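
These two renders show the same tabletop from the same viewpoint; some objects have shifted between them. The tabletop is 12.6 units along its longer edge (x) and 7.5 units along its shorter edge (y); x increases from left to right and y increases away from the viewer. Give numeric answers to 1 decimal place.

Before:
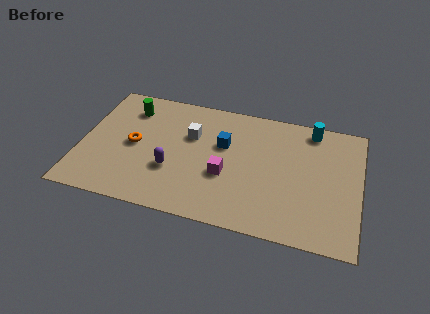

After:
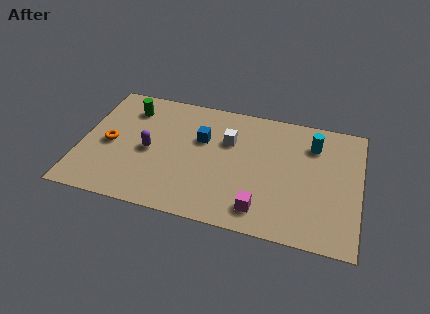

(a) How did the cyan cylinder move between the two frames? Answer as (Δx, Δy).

(0.1, -0.9)

From the two frames, the cyan cylinder sits at roughly (10.3, 6.6) before and (10.4, 5.7) after.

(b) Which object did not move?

the green cylinder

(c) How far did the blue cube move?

1.0

The blue cube was near (6.4, 4.7) before and (5.4, 4.8) after, so it travelled √(1.0² + 0.1²) ≈ 1.0 units.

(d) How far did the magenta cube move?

2.3

The magenta cube moved from about (6.6, 2.9) to (8.3, 1.3), a distance of √(1.7² + 1.6²) ≈ 2.3.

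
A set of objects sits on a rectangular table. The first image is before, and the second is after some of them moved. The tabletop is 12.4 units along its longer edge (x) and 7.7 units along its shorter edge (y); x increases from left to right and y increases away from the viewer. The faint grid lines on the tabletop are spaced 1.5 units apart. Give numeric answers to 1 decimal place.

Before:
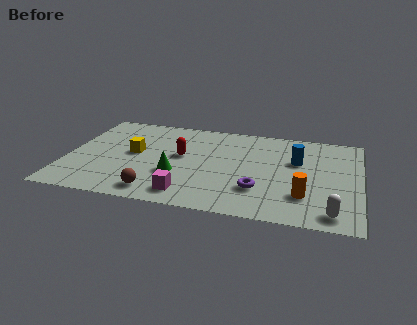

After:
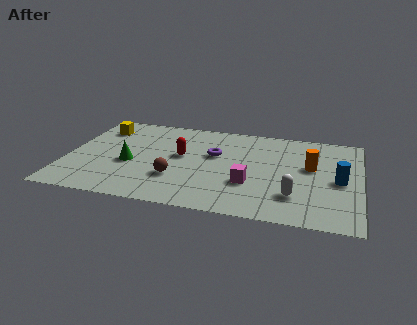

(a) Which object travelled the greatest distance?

the purple torus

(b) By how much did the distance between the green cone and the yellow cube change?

+0.8

Before: roughly 2.4 units apart; after: 3.2. That's 0.8 units further apart.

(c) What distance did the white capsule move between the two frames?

1.9

From (11.3, 1.0) to (9.7, 2.0), the white capsule covered √(1.6² + 1.0²) ≈ 1.9 units.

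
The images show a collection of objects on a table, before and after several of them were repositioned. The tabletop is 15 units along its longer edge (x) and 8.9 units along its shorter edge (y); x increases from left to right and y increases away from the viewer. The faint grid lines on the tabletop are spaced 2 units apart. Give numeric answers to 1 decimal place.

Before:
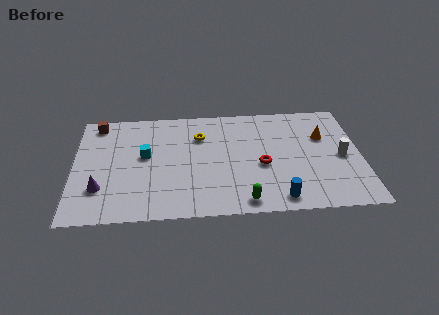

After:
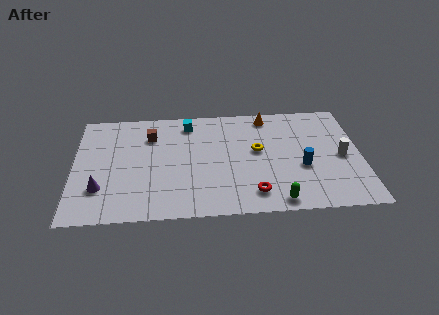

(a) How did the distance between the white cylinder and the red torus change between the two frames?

+1.2

Before: roughly 4.2 units apart; after: 5.4. That's 1.2 units further apart.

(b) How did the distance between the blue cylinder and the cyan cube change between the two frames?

-0.8

The distance was about 7.9 in the first image and 7.1 in the second, so they moved 0.8 units closer together.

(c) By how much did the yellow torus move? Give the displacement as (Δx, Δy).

(3.0, -1.4)

The yellow torus started near (6.6, 6.4) and ended near (9.6, 5.0).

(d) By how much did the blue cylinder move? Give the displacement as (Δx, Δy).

(1.3, 2.4)

From the two frames, the blue cylinder sits at roughly (10.6, 1.1) before and (11.9, 3.5) after.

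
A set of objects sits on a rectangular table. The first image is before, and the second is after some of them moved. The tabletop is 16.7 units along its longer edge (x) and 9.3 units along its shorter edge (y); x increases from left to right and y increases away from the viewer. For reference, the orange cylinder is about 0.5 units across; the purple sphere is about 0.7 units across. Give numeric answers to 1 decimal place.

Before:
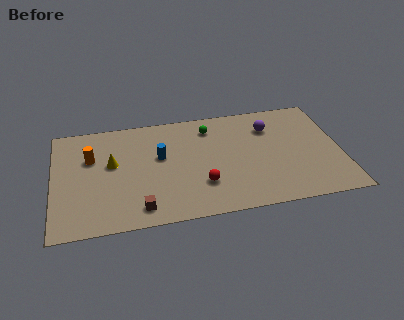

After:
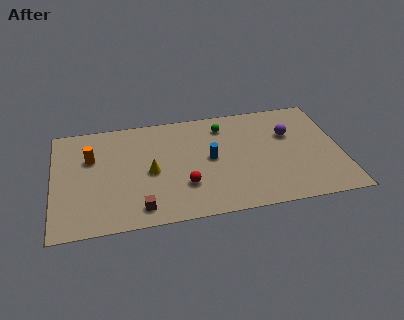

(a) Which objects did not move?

the orange cylinder and the brown cube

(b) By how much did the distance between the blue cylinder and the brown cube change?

+1.1

Before: roughly 4.3 units apart; after: 5.4. That's 1.1 units further apart.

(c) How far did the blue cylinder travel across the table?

3.0

From (6.2, 5.5) to (9.1, 4.8), the blue cylinder covered √(2.9² + 0.7²) ≈ 3.0 units.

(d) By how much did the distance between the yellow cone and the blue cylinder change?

+0.7

The distance was about 2.8 in the first image and 3.5 in the second, so they moved 0.7 units further apart.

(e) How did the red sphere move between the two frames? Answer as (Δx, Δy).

(-1.0, 0.1)

The red sphere started near (8.5, 2.7) and ended near (7.5, 2.8).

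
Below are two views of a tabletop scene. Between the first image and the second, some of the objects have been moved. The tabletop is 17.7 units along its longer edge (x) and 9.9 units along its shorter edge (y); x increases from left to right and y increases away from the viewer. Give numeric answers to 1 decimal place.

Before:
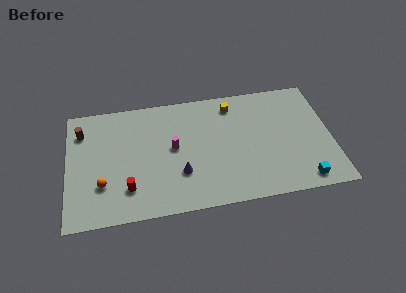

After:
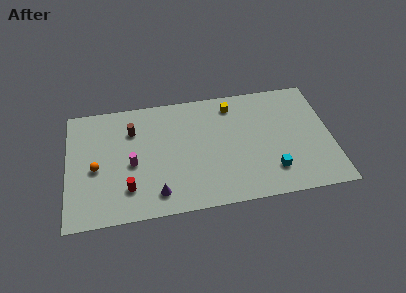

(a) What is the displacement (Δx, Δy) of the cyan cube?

(-2.0, 1.1)

From the two frames, the cyan cube sits at roughly (15.6, 1.2) before and (13.6, 2.3) after.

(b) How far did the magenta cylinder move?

2.9

The magenta cylinder was near (7.1, 5.3) before and (4.3, 4.4) after, so it travelled √(2.8² + 0.9²) ≈ 2.9 units.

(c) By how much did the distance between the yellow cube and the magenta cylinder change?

+2.8

Before: roughly 5.1 units apart; after: 7.9. That's 2.8 units further apart.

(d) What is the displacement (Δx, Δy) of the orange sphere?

(-0.4, 1.4)

The orange sphere was at about (2.3, 3.0) and moved to about (1.9, 4.4).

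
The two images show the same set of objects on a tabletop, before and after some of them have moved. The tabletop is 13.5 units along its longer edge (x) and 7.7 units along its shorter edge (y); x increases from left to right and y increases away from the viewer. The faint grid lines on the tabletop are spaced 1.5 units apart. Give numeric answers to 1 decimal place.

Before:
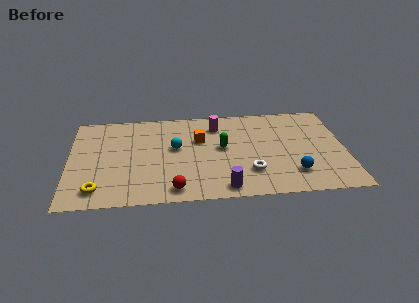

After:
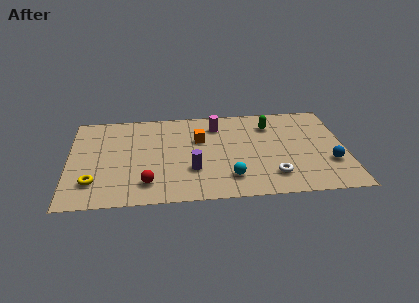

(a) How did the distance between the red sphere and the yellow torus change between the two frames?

-1.1

Before: roughly 3.7 units apart; after: 2.6. That's 1.1 units closer together.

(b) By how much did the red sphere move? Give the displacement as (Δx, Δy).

(-1.3, 0.6)

The red sphere started near (5.1, 1.0) and ended near (3.8, 1.6).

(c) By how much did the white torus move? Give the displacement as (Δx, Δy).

(1.1, -0.4)

The white torus started near (8.8, 2.1) and ended near (9.9, 1.7).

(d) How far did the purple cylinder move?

2.2

The purple cylinder was near (7.5, 0.9) before and (6.0, 2.5) after, so it travelled √(1.5² + 1.6²) ≈ 2.2 units.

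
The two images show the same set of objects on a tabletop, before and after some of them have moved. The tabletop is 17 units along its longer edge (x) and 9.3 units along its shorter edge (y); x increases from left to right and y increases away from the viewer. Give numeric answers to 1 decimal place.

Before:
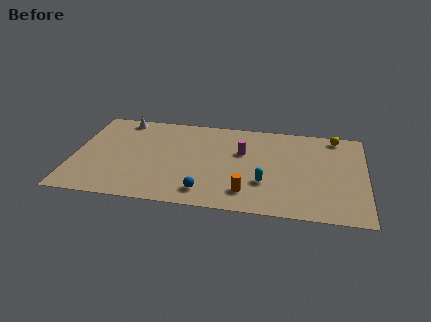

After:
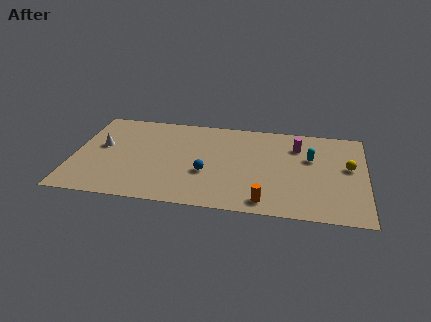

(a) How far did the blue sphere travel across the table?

1.9

From (7.8, 1.6) to (7.8, 3.5), the blue sphere covered √(0.0² + 1.9²) ≈ 1.9 units.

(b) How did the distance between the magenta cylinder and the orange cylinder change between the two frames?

+2.0

Before: roughly 4.0 units apart; after: 6.0. That's 2.0 units further apart.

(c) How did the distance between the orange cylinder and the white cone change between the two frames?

+0.6

The distance was about 9.9 in the first image and 10.5 in the second, so they moved 0.6 units further apart.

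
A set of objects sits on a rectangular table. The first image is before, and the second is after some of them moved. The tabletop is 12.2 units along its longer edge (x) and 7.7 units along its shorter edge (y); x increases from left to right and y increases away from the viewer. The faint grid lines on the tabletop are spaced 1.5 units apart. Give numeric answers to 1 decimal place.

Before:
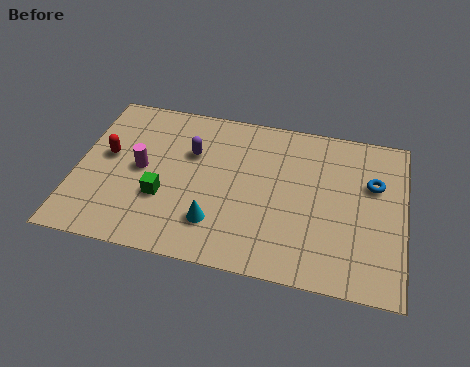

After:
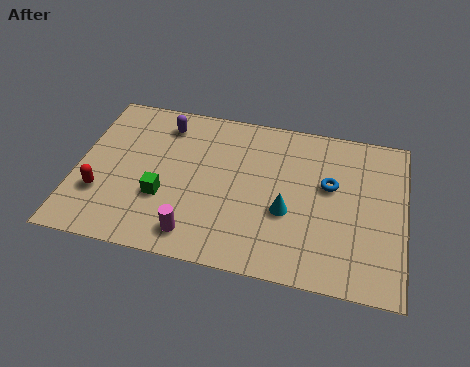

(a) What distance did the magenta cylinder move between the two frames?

3.5

The magenta cylinder was near (2.4, 3.9) before and (4.6, 1.2) after, so it travelled √(2.2² + 2.7²) ≈ 3.5 units.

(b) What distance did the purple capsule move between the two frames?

1.6

The purple capsule was near (4.2, 5.1) before and (3.1, 6.3) after, so it travelled √(1.1² + 1.2²) ≈ 1.6 units.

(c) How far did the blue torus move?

1.6

The blue torus was near (11.0, 5.0) before and (9.4, 4.6) after, so it travelled √(1.6² + 0.4²) ≈ 1.6 units.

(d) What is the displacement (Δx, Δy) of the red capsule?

(-0.1, -1.9)

From the two frames, the red capsule sits at roughly (1.1, 4.3) before and (1.0, 2.4) after.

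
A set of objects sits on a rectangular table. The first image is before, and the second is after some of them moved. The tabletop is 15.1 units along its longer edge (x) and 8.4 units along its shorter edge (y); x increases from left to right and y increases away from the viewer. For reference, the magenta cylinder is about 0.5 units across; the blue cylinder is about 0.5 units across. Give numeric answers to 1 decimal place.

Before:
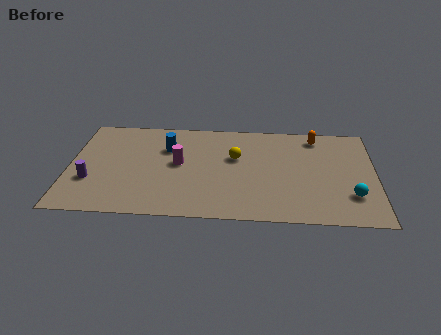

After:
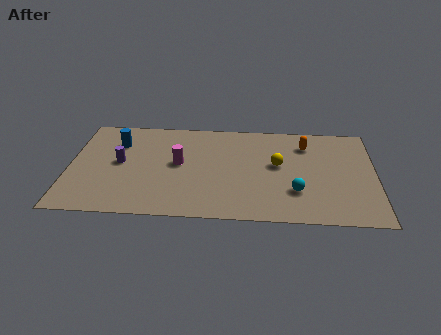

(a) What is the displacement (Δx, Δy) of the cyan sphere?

(-2.7, 0.2)

The cyan sphere was at about (13.9, 2.3) and moved to about (11.2, 2.5).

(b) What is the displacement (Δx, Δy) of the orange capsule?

(-0.5, -0.7)

From the two frames, the orange capsule sits at roughly (12.2, 7.2) before and (11.7, 6.5) after.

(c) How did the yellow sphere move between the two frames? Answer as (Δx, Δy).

(2.1, -0.5)

The yellow sphere started near (8.2, 5.2) and ended near (10.3, 4.7).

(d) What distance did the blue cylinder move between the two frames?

2.5

The blue cylinder moved from about (4.8, 5.8) to (2.3, 6.1), a distance of √(2.5² + 0.3²) ≈ 2.5.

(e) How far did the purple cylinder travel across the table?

2.1

The purple cylinder moved from about (1.1, 2.8) to (2.5, 4.4), a distance of √(1.4² + 1.6²) ≈ 2.1.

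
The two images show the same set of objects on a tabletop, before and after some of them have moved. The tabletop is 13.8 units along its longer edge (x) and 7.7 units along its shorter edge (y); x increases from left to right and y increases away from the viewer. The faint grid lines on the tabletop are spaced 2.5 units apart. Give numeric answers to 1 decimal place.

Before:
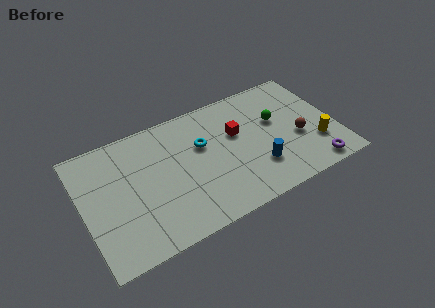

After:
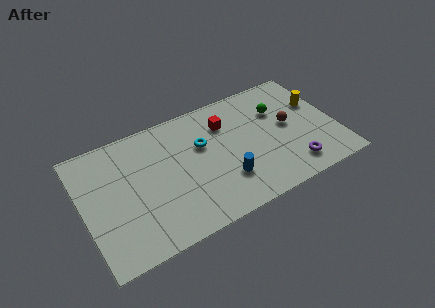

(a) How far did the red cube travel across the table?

1.0

The red cube was near (8.5, 4.8) before and (8.0, 5.7) after, so it travelled √(0.5² + 0.9²) ≈ 1.0 units.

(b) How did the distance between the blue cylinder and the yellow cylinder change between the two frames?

+2.8

The distance was about 3.3 in the first image and 6.1 in the second, so they moved 2.8 units further apart.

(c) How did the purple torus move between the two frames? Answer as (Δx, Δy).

(-1.1, 0.5)

The purple torus started near (12.2, 0.9) and ended near (11.1, 1.4).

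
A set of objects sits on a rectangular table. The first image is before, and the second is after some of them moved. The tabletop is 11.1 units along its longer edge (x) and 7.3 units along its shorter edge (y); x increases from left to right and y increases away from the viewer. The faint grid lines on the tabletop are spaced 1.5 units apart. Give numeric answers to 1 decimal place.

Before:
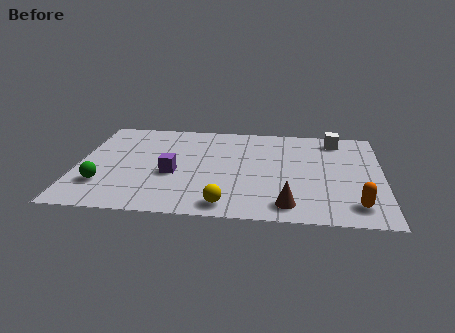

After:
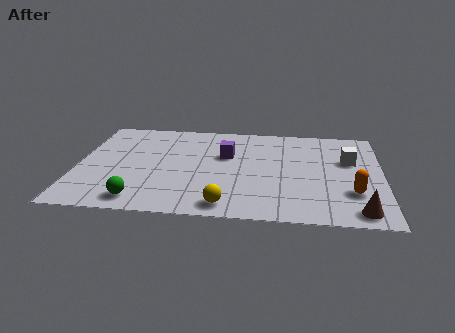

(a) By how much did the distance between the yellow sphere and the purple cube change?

+0.8

The distance was about 2.9 in the first image and 3.7 in the second, so they moved 0.8 units further apart.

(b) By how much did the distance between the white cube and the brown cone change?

-1.7

The distance was about 5.4 in the first image and 3.7 in the second, so they moved 1.7 units closer together.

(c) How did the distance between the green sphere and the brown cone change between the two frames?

+1.0

The distance was about 6.8 in the first image and 7.8 in the second, so they moved 1.0 units further apart.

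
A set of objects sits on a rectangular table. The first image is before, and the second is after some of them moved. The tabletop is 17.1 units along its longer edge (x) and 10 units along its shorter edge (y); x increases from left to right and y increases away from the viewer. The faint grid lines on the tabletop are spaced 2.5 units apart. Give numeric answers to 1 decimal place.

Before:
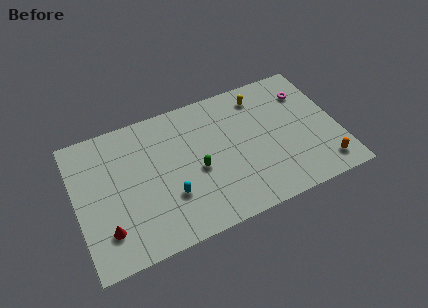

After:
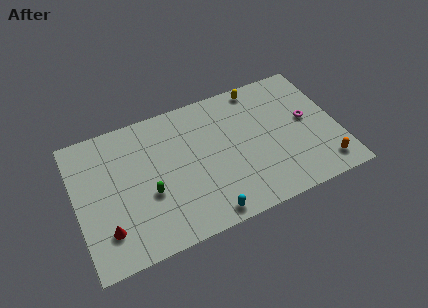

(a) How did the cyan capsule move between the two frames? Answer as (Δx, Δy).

(2.1, -2.2)

The cyan capsule started near (5.9, 3.2) and ended near (8.0, 1.0).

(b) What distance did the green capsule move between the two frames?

3.2

From (7.8, 4.4) to (4.6, 3.9), the green capsule covered √(3.2² + 0.5²) ≈ 3.2 units.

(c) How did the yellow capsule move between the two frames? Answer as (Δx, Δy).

(0.0, 0.7)

The yellow capsule started near (12.4, 8.3) and ended near (12.4, 9.0).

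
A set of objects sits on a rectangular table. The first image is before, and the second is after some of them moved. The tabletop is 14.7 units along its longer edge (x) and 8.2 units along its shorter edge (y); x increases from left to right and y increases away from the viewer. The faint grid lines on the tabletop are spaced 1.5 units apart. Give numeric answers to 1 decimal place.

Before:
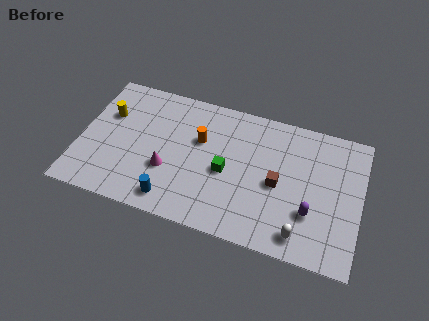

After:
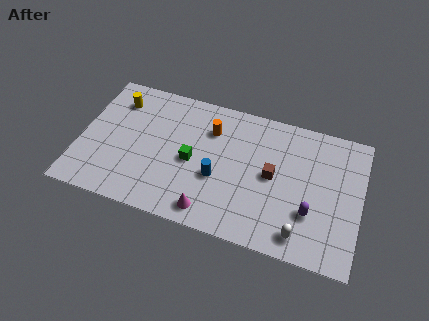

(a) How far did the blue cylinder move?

3.0

The blue cylinder moved from about (5.1, 1.2) to (7.3, 3.2), a distance of √(2.2² + 2.0²) ≈ 3.0.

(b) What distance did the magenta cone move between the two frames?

3.0

From (4.7, 2.9) to (7.1, 1.1), the magenta cone covered √(2.4² + 1.8²) ≈ 3.0 units.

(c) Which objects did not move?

the white capsule and the purple capsule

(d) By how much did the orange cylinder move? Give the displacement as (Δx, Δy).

(0.5, 0.8)

From the two frames, the orange cylinder sits at roughly (6.2, 5.2) before and (6.7, 6.0) after.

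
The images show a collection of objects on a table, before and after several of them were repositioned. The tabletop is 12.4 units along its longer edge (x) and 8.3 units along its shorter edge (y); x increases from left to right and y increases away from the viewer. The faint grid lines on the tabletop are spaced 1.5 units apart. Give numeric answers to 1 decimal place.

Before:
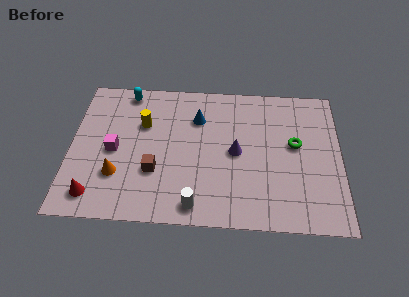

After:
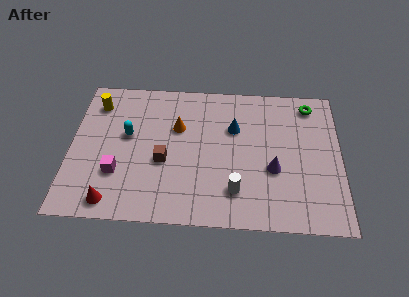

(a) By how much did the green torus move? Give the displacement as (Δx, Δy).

(0.7, 2.4)

The green torus was at about (10.3, 4.7) and moved to about (11.0, 7.1).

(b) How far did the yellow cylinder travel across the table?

2.5

From (3.3, 5.5) to (1.1, 6.6), the yellow cylinder covered √(2.2² + 1.1²) ≈ 2.5 units.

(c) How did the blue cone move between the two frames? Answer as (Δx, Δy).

(1.7, -0.5)

The blue cone was at about (5.8, 6.0) and moved to about (7.5, 5.5).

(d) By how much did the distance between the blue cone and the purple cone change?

+0.3

Before: roughly 2.6 units apart; after: 2.9. That's 0.3 units further apart.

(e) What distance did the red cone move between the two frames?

0.9

From (1.2, 1.3) to (2.0, 1.0), the red cone covered √(0.8² + 0.3²) ≈ 0.9 units.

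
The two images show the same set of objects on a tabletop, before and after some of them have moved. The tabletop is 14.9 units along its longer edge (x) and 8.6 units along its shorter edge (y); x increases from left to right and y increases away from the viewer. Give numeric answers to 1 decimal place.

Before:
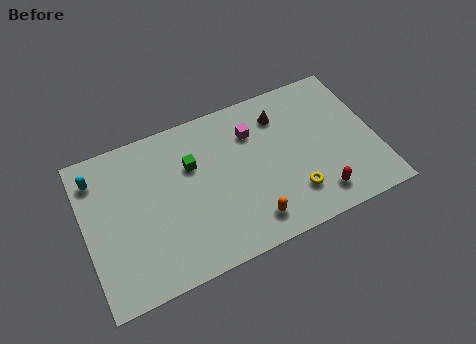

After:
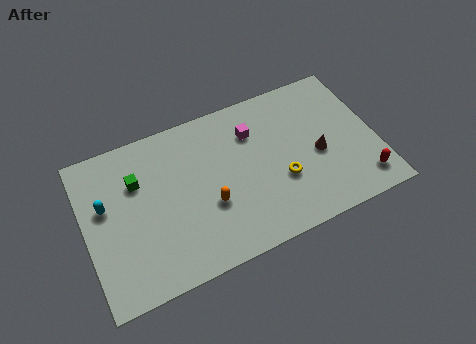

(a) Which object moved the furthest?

the brown cone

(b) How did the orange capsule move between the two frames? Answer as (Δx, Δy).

(-1.9, 1.7)

From the two frames, the orange capsule sits at roughly (8.1, 1.5) before and (6.2, 3.2) after.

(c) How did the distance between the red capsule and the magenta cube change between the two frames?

+1.4

They were about 5.6 units apart before and 7.0 after — 1.4 units further apart.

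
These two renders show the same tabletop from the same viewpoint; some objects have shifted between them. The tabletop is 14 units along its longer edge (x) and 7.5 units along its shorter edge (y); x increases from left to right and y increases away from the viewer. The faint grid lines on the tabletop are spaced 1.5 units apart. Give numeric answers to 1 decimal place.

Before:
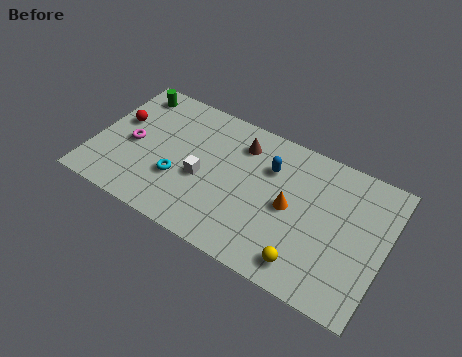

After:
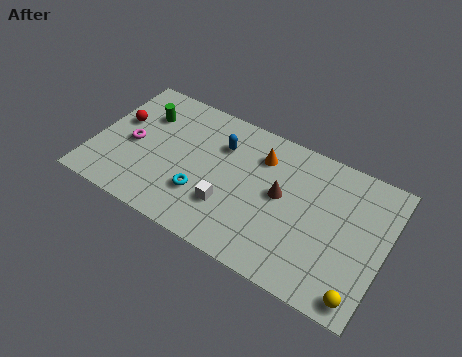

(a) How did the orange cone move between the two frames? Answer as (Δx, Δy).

(-1.7, 2.0)

The orange cone was at about (9.5, 3.7) and moved to about (7.8, 5.7).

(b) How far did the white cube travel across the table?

1.7

The white cube moved from about (5.3, 3.2) to (6.7, 2.3), a distance of √(1.4² + 0.9²) ≈ 1.7.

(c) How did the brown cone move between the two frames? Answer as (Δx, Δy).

(2.2, -1.8)

The brown cone was at about (6.8, 5.9) and moved to about (9.0, 4.1).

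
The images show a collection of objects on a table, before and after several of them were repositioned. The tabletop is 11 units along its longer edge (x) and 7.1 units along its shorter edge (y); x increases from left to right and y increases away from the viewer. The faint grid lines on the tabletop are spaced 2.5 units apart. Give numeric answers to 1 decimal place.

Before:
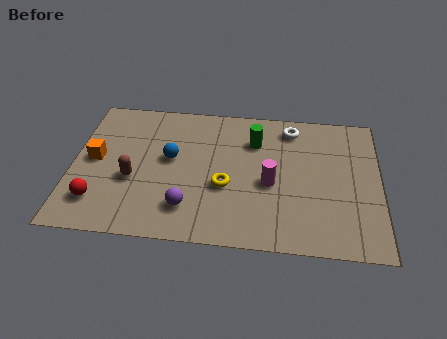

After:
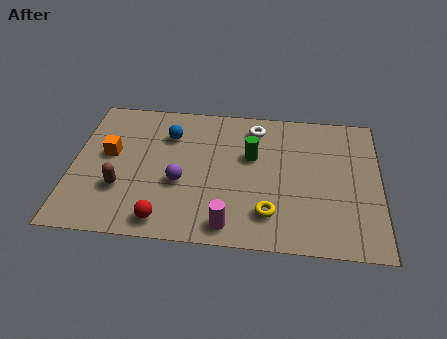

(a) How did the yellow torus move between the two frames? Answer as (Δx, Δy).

(1.6, -1.2)

The yellow torus was at about (5.5, 2.8) and moved to about (7.1, 1.6).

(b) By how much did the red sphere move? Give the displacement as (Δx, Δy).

(2.4, -0.7)

The red sphere started near (1.0, 1.6) and ended near (3.4, 0.9).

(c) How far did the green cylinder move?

0.8

The green cylinder moved from about (6.5, 5.2) to (6.4, 4.4), a distance of √(0.1² + 0.8²) ≈ 0.8.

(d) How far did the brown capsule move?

0.6

From (2.2, 2.8) to (1.8, 2.3), the brown capsule covered √(0.4² + 0.5²) ≈ 0.6 units.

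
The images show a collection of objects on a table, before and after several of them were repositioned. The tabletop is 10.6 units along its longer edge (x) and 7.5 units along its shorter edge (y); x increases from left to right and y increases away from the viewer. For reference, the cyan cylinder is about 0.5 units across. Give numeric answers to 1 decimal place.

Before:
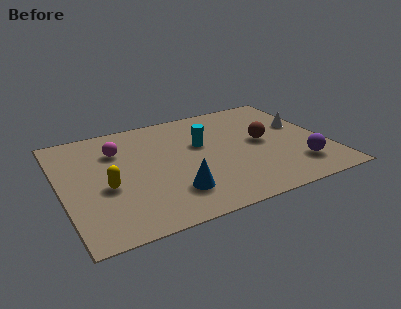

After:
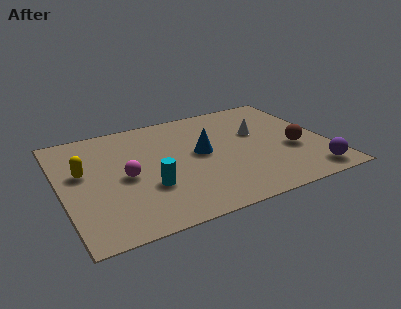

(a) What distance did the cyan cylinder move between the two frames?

3.2

The cyan cylinder moved from about (5.7, 4.6) to (3.3, 2.5), a distance of √(2.4² + 2.1²) ≈ 3.2.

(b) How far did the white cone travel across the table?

1.8

From (9.8, 4.5) to (8.0, 4.6), the white cone covered √(1.8² + 0.1²) ≈ 1.8 units.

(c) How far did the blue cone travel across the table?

2.6

The blue cone was near (4.2, 1.8) before and (5.6, 4.0) after, so it travelled √(1.4² + 2.2²) ≈ 2.6 units.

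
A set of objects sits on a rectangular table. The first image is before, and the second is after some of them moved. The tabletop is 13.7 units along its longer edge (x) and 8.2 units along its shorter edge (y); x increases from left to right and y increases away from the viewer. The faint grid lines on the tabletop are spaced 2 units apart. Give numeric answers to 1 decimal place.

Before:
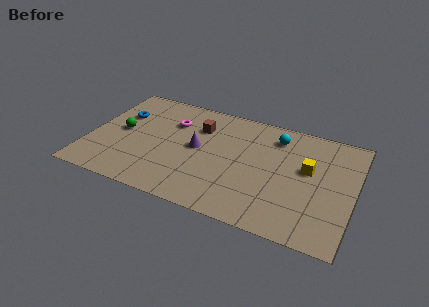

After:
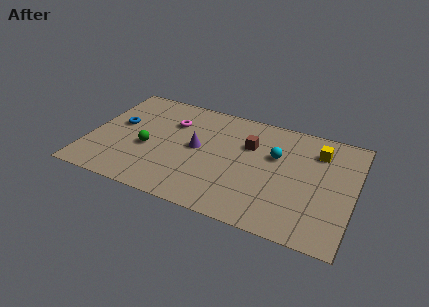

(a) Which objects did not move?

the purple cone and the magenta torus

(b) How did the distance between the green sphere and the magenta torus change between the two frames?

-0.4

The distance was about 3.0 in the first image and 2.6 in the second, so they moved 0.4 units closer together.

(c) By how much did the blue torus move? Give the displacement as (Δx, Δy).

(0.0, -0.8)

The blue torus was at about (1.4, 5.5) and moved to about (1.4, 4.7).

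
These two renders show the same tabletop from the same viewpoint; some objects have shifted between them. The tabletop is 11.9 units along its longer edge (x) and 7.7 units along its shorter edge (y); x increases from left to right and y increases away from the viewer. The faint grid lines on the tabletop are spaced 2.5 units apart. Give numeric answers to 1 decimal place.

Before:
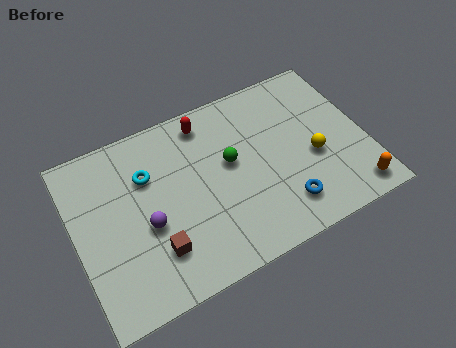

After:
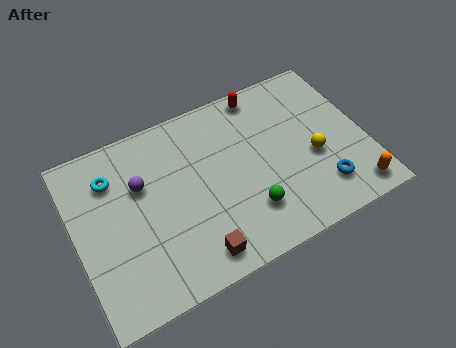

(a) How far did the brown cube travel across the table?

1.7

The brown cube was near (3.0, 2.0) before and (4.5, 1.1) after, so it travelled √(1.5² + 0.9²) ≈ 1.7 units.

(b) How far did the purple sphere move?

1.8

From (2.8, 3.2) to (2.8, 5.0), the purple sphere covered √(0.0² + 1.8²) ≈ 1.8 units.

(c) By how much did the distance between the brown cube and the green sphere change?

-1.7

Before: roughly 4.2 units apart; after: 2.5. That's 1.7 units closer together.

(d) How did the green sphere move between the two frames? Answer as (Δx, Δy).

(0.4, -2.4)

The green sphere was at about (6.4, 4.4) and moved to about (6.8, 2.0).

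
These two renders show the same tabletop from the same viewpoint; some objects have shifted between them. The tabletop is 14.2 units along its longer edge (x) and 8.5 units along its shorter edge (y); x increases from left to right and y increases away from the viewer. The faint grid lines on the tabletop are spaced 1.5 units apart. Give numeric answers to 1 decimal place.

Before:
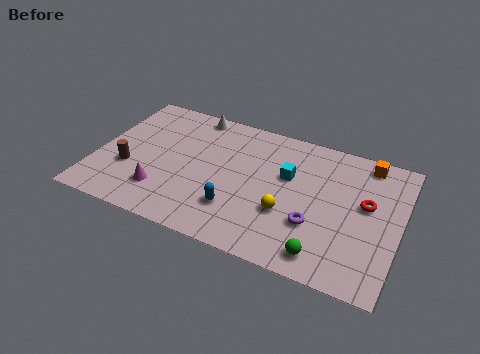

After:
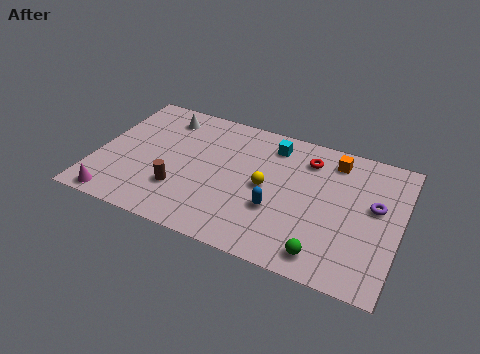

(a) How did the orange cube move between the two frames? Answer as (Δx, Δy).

(-1.5, -0.4)

From the two frames, the orange cube sits at roughly (12.4, 7.5) before and (10.9, 7.1) after.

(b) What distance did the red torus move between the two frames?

3.4

From (12.6, 4.9) to (9.7, 6.7), the red torus covered √(2.9² + 1.8²) ≈ 3.4 units.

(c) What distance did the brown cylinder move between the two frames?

2.5

The brown cylinder was near (1.6, 3.0) before and (4.1, 2.5) after, so it travelled √(2.5² + 0.5²) ≈ 2.5 units.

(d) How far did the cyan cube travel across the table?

1.9

From (8.9, 5.3) to (8.0, 7.0), the cyan cube covered √(0.9² + 1.7²) ≈ 1.9 units.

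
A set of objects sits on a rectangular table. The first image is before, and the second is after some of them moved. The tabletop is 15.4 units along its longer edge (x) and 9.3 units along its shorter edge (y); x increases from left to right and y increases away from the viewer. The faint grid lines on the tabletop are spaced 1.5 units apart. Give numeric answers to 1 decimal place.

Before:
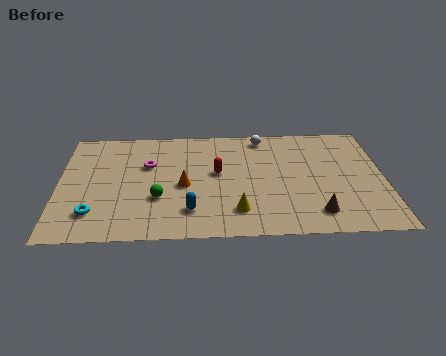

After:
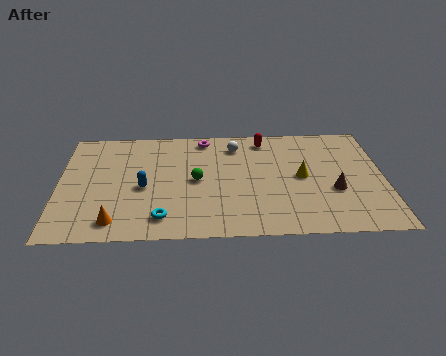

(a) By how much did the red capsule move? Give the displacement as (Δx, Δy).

(2.3, 2.8)

From the two frames, the red capsule sits at roughly (7.5, 5.2) before and (9.8, 8.0) after.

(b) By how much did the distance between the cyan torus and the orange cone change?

-2.5

The distance was about 4.7 in the first image and 2.2 in the second, so they moved 2.5 units closer together.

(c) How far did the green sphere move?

2.3

The green sphere was near (4.7, 3.2) before and (6.5, 4.6) after, so it travelled √(1.8² + 1.4²) ≈ 2.3 units.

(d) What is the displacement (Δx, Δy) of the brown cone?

(0.9, 1.8)

The brown cone was at about (12.1, 1.7) and moved to about (13.0, 3.5).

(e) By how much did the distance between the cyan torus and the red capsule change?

+1.5

The distance was about 6.6 in the first image and 8.1 in the second, so they moved 1.5 units further apart.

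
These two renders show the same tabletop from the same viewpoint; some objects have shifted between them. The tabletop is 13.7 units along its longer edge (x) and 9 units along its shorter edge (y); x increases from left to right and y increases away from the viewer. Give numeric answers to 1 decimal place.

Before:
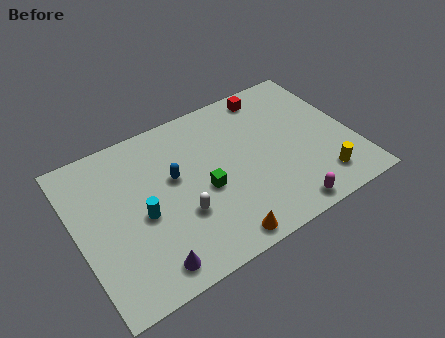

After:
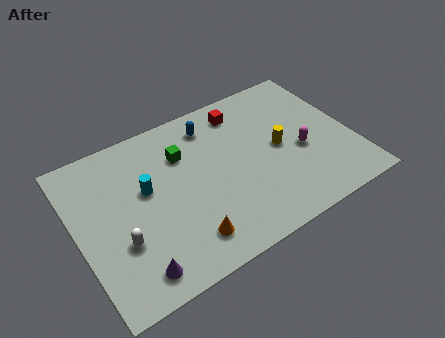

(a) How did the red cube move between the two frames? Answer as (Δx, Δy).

(-1.5, -0.4)

The red cube was at about (10.2, 7.9) and moved to about (8.7, 7.5).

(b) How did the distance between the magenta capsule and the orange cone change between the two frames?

+3.2

The distance was about 3.3 in the first image and 6.5 in the second, so they moved 3.2 units further apart.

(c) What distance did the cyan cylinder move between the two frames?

1.4

The cyan cylinder was near (3.1, 4.0) before and (3.5, 5.3) after, so it travelled √(0.4² + 1.3²) ≈ 1.4 units.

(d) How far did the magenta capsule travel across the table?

3.2

The magenta capsule was near (9.7, 0.9) before and (11.1, 3.8) after, so it travelled √(1.4² + 2.9²) ≈ 3.2 units.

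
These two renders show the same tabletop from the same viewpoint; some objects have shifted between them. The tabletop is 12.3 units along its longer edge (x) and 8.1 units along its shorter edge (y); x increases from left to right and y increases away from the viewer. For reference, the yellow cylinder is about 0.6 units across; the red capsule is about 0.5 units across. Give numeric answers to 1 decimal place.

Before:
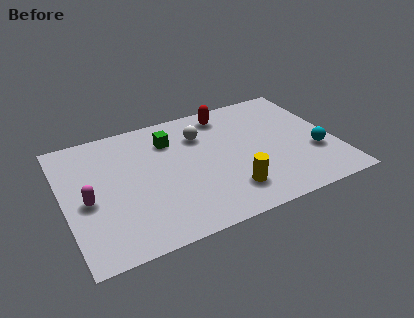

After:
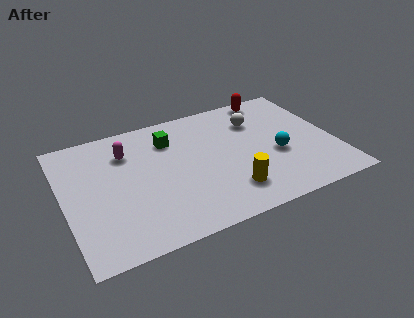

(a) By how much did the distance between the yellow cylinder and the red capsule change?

+1.0

They were about 5.1 units apart before and 6.1 after — 1.0 units further apart.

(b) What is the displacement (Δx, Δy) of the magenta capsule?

(2.0, 2.4)

The magenta capsule started near (1.0, 3.6) and ended near (3.0, 6.0).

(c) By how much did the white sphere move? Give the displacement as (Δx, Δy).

(2.6, 0.0)

From the two frames, the white sphere sits at roughly (6.4, 5.9) before and (9.0, 5.9) after.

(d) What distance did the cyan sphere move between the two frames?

1.8

The cyan sphere was near (11.3, 2.8) before and (9.6, 3.3) after, so it travelled √(1.7² + 0.5²) ≈ 1.8 units.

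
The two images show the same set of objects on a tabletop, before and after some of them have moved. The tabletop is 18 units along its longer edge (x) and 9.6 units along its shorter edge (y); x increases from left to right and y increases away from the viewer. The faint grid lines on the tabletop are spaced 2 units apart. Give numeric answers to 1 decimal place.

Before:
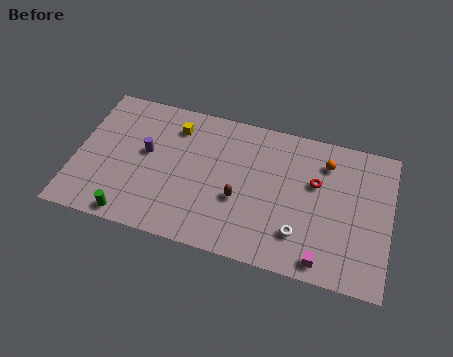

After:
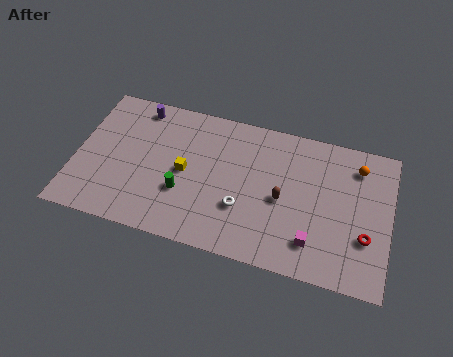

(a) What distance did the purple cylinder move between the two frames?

3.1

From (4.0, 5.4) to (3.3, 8.4), the purple cylinder covered √(0.7² + 3.0²) ≈ 3.1 units.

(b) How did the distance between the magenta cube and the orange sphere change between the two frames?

-0.4

They were about 6.4 units apart before and 6.0 after — 0.4 units closer together.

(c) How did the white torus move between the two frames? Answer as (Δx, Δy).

(-3.3, 0.8)

From the two frames, the white torus sits at roughly (13.0, 2.4) before and (9.7, 3.2) after.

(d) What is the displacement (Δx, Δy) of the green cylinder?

(2.8, 2.4)

The green cylinder started near (3.5, 0.9) and ended near (6.3, 3.3).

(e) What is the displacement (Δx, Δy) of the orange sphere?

(1.8, 0.2)

From the two frames, the orange sphere sits at roughly (14.2, 7.5) before and (16.0, 7.7) after.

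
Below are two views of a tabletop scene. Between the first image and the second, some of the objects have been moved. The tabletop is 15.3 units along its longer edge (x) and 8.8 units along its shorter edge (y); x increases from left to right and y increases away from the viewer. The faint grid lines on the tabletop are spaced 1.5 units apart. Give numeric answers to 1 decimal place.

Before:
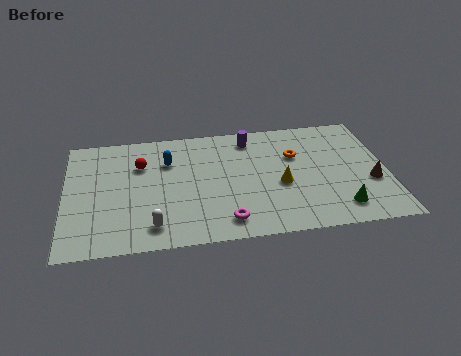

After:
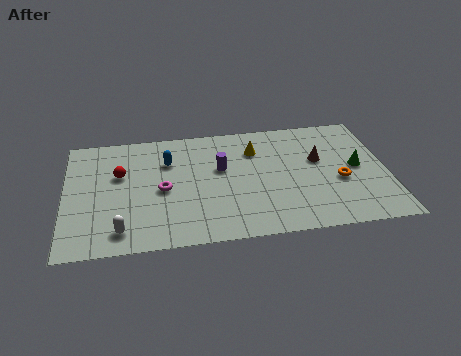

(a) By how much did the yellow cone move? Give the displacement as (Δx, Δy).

(-1.1, 2.8)

The yellow cone was at about (10.2, 3.7) and moved to about (9.1, 6.5).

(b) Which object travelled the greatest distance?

the magenta torus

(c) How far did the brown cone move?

3.1

From (14.5, 3.3) to (12.1, 5.3), the brown cone covered √(2.4² + 2.0²) ≈ 3.1 units.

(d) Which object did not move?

the blue capsule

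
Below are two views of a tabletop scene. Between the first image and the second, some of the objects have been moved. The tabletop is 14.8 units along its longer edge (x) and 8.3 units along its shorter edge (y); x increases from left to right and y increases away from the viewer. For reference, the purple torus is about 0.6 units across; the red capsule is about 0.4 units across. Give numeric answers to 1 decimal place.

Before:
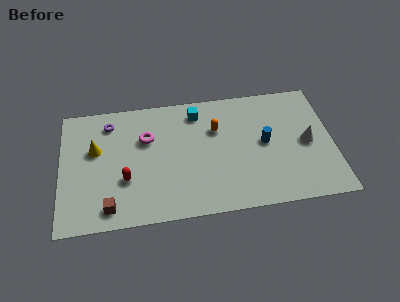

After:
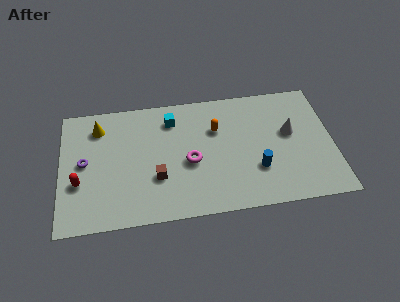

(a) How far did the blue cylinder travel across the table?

1.8

From (11.1, 4.3) to (10.6, 2.6), the blue cylinder covered √(0.5² + 1.7²) ≈ 1.8 units.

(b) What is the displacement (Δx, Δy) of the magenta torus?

(2.3, -1.9)

The magenta torus was at about (4.7, 5.5) and moved to about (7.0, 3.6).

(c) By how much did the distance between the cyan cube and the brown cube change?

-3.6

The distance was about 7.5 in the first image and 3.9 in the second, so they moved 3.6 units closer together.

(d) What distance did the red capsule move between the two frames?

2.5

The red capsule moved from about (3.5, 2.9) to (1.0, 3.0), a distance of √(2.5² + 0.1²) ≈ 2.5.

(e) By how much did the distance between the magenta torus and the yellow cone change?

+2.9

The distance was about 2.8 in the first image and 5.7 in the second, so they moved 2.9 units further apart.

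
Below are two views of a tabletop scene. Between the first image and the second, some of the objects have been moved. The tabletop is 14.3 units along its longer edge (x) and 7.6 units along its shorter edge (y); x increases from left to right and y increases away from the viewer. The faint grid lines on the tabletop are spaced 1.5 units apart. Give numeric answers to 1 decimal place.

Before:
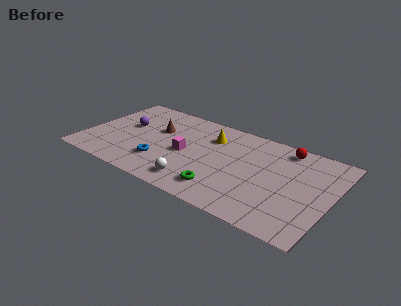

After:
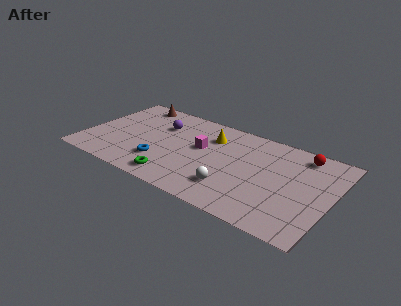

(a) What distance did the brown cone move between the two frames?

2.6

The brown cone was near (4.0, 4.8) before and (2.2, 6.7) after, so it travelled √(1.8² + 1.9²) ≈ 2.6 units.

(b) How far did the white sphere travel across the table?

2.1

The white sphere moved from about (6.9, 1.3) to (8.9, 1.9), a distance of √(2.0² + 0.6²) ≈ 2.1.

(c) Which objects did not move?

the blue torus and the yellow cone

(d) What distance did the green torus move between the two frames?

2.7

The green torus moved from about (8.4, 1.5) to (5.7, 1.1), a distance of √(2.7² + 0.4²) ≈ 2.7.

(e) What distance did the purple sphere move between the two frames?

2.1

The purple sphere was near (2.2, 4.4) before and (4.1, 5.3) after, so it travelled √(1.9² + 0.9²) ≈ 2.1 units.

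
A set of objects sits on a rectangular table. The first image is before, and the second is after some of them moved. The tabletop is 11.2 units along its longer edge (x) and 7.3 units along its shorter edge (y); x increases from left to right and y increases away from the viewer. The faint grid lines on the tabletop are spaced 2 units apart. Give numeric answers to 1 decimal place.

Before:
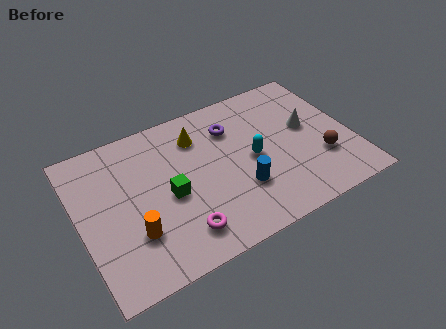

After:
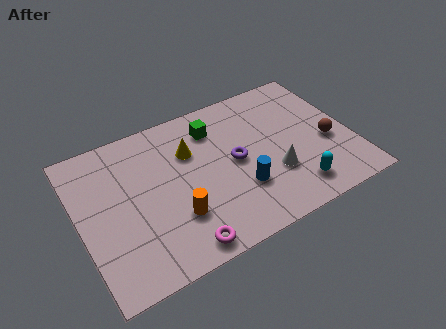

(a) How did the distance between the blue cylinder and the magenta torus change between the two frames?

+0.3

Before: roughly 2.8 units apart; after: 3.1. That's 0.3 units further apart.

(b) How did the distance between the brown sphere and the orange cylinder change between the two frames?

-1.3

They were about 7.8 units apart before and 6.5 after — 1.3 units closer together.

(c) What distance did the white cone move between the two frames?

2.4

The white cone moved from about (9.5, 4.1) to (7.8, 2.4), a distance of √(1.7² + 1.7²) ≈ 2.4.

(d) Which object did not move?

the blue cylinder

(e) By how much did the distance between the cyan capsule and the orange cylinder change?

-0.4

The distance was about 5.3 in the first image and 4.9 in the second, so they moved 0.4 units closer together.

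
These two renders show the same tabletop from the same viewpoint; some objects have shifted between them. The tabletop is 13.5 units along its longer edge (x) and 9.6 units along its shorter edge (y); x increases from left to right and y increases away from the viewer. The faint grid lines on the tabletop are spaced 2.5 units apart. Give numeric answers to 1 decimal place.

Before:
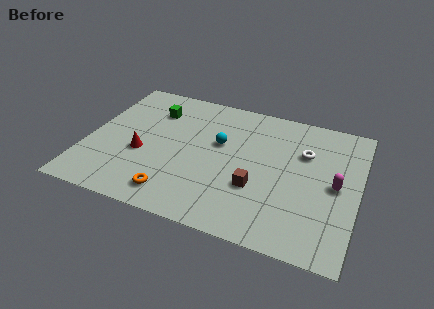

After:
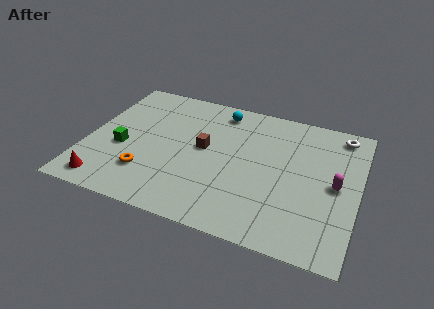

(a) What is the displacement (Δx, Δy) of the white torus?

(1.7, 1.9)

The white torus started near (10.7, 6.5) and ended near (12.4, 8.4).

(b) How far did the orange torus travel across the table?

1.8

The orange torus was near (4.7, 1.5) before and (3.2, 2.5) after, so it travelled √(1.5² + 1.0²) ≈ 1.8 units.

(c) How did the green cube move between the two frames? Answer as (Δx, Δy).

(-1.2, -3.3)

From the two frames, the green cube sits at roughly (3.0, 7.2) before and (1.8, 3.9) after.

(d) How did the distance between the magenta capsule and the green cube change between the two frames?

+0.9

Before: roughly 9.7 units apart; after: 10.6. That's 0.9 units further apart.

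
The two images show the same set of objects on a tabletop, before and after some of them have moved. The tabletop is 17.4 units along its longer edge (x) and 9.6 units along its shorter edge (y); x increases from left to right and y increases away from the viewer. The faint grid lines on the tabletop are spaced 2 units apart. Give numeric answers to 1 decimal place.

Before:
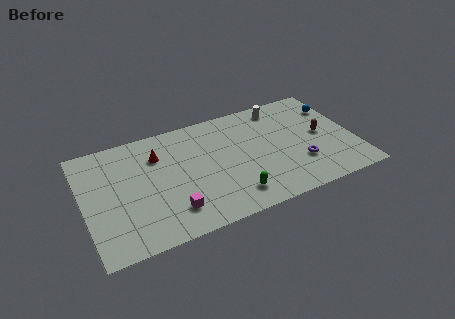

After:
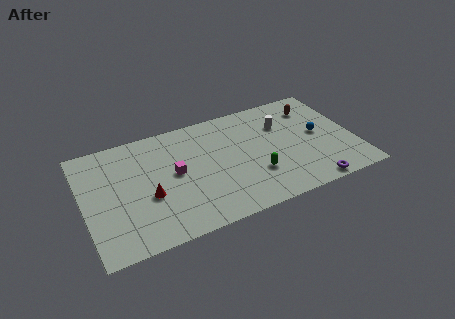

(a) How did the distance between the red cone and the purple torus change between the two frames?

+0.8

They were about 9.7 units apart before and 10.5 after — 0.8 units further apart.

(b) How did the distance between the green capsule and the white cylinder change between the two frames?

-3.3

They were about 7.6 units apart before and 4.3 after — 3.3 units closer together.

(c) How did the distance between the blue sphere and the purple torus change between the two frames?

-0.8

The distance was about 5.1 in the first image and 4.3 in the second, so they moved 0.8 units closer together.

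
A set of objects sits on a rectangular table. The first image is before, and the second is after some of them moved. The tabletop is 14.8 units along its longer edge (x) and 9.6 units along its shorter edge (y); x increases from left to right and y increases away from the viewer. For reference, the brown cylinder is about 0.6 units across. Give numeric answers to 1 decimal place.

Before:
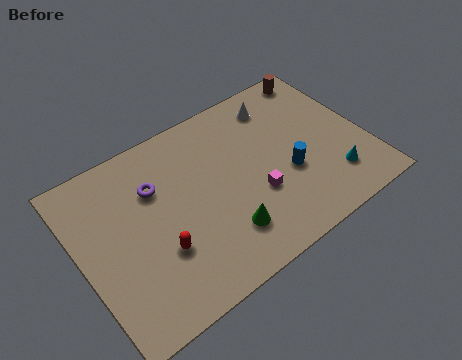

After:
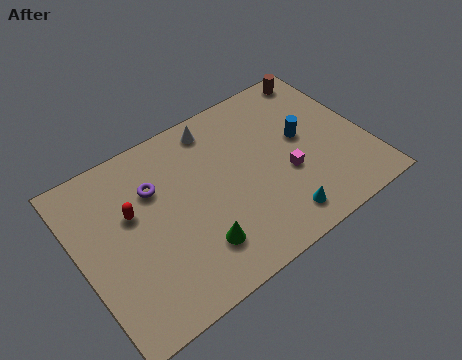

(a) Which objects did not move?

the brown cylinder and the purple torus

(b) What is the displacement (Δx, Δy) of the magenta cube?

(1.7, 0.3)

The magenta cube was at about (8.8, 3.4) and moved to about (10.5, 3.7).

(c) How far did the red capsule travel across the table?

2.8

The red capsule was near (3.7, 3.2) before and (2.8, 5.9) after, so it travelled √(0.9² + 2.7²) ≈ 2.8 units.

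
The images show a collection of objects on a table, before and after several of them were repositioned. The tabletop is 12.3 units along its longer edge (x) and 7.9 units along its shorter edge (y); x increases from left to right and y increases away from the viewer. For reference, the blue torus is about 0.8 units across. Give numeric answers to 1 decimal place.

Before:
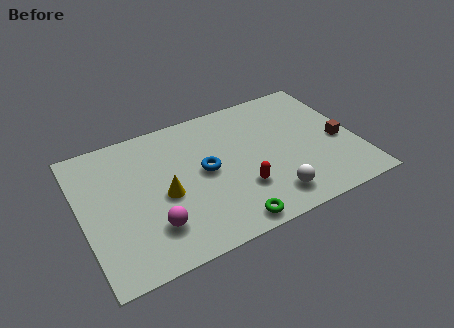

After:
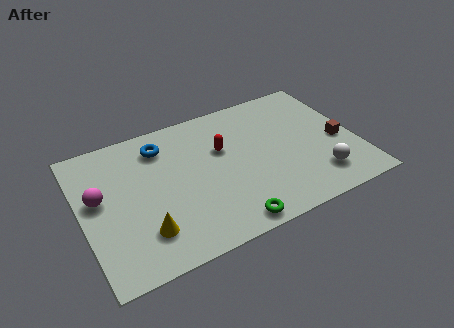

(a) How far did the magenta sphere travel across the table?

3.3

The magenta sphere moved from about (2.9, 2.0) to (0.8, 4.5), a distance of √(2.1² + 2.5²) ≈ 3.3.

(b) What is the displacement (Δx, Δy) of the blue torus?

(-1.7, 2.2)

From the two frames, the blue torus sits at roughly (5.5, 4.1) before and (3.8, 6.3) after.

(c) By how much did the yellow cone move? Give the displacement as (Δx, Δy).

(-1.1, -1.6)

The yellow cone started near (3.6, 3.5) and ended near (2.5, 1.9).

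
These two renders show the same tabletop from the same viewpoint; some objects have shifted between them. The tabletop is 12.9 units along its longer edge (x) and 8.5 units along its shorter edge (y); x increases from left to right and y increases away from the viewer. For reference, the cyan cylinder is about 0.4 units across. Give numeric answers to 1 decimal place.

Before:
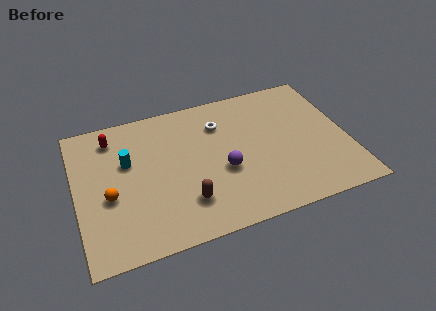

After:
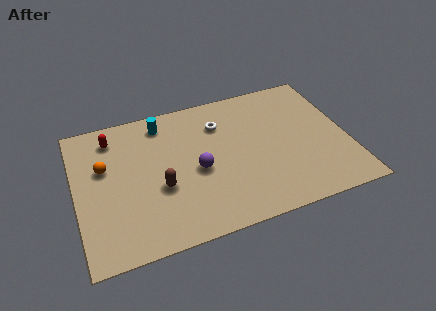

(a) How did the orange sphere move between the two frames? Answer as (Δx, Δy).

(-0.1, 1.8)

The orange sphere was at about (1.5, 3.5) and moved to about (1.4, 5.3).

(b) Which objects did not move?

the red capsule and the white torus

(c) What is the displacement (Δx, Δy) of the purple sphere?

(-1.2, 0.4)

The purple sphere started near (6.9, 3.4) and ended near (5.7, 3.8).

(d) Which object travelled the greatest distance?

the cyan cylinder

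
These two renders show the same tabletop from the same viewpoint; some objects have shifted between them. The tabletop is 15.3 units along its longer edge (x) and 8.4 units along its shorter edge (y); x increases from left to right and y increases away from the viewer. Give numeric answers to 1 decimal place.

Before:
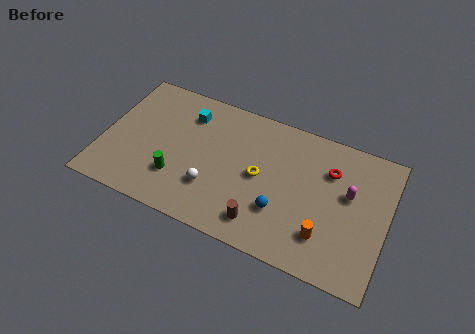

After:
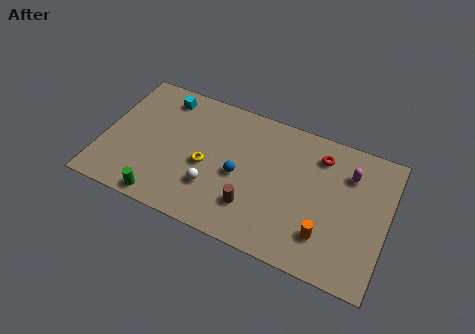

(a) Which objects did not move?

the white sphere and the orange cylinder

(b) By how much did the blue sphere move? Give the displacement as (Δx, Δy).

(-2.4, 1.2)

The blue sphere started near (9.8, 2.6) and ended near (7.4, 3.8).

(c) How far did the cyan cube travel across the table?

1.5

From (4.3, 6.5) to (2.9, 7.1), the cyan cube covered √(1.4² + 0.6²) ≈ 1.5 units.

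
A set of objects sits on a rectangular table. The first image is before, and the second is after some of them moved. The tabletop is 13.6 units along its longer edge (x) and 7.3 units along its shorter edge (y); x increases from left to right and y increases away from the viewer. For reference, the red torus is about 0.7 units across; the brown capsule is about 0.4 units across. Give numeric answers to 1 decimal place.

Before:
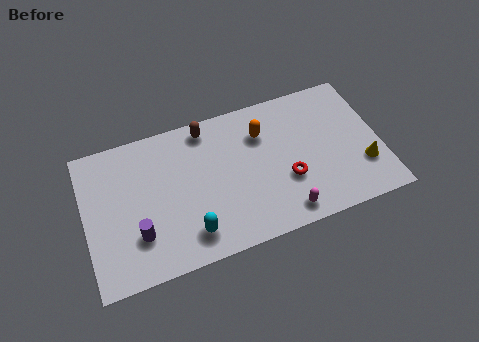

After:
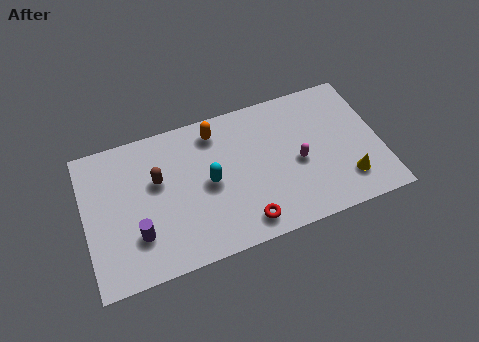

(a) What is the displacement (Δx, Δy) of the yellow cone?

(-0.8, -0.5)

From the two frames, the yellow cone sits at roughly (12.7, 2.2) before and (11.9, 1.7) after.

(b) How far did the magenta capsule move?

2.5

From (8.9, 1.0) to (9.8, 3.3), the magenta capsule covered √(0.9² + 2.3²) ≈ 2.5 units.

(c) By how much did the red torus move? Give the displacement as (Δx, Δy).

(-2.1, -1.5)

The red torus started near (9.2, 2.6) and ended near (7.1, 1.1).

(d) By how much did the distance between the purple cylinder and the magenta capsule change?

+0.9

They were about 6.7 units apart before and 7.6 after — 0.9 units further apart.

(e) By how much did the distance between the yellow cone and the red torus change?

+1.3

They were about 3.5 units apart before and 4.8 after — 1.3 units further apart.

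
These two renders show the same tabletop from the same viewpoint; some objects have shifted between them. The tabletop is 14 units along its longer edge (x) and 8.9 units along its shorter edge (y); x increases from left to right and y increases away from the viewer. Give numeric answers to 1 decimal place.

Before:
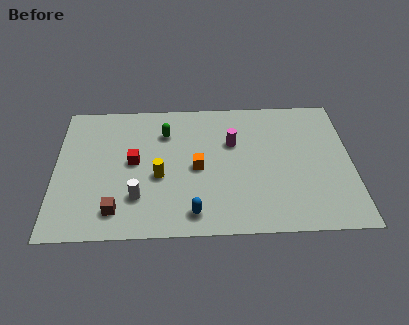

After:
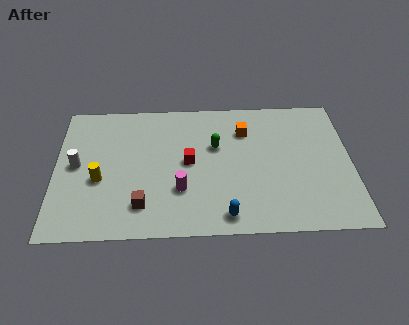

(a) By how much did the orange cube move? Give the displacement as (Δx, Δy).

(2.3, 2.4)

From the two frames, the orange cube sits at roughly (6.7, 4.2) before and (9.0, 6.6) after.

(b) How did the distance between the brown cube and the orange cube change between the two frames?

+2.2

Before: roughly 4.6 units apart; after: 6.8. That's 2.2 units further apart.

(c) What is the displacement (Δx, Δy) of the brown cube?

(1.2, 0.3)

The brown cube started near (2.9, 1.6) and ended near (4.1, 1.9).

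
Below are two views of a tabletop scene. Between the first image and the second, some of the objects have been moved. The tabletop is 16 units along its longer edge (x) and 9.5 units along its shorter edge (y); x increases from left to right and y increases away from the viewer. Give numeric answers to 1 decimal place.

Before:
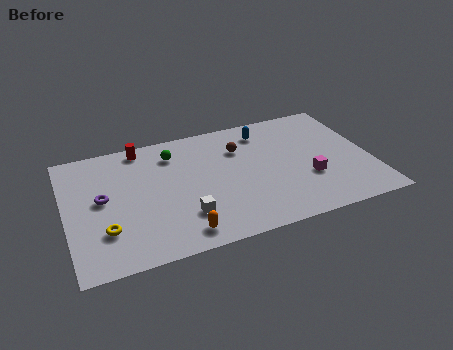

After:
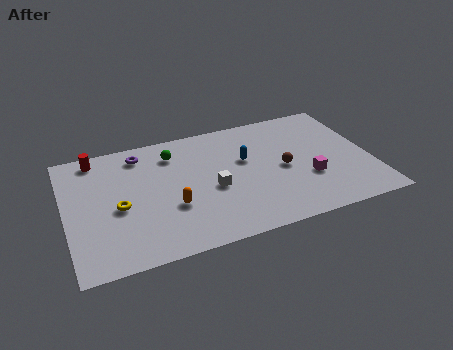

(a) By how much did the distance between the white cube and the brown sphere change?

-1.6

The distance was about 5.4 in the first image and 3.8 in the second, so they moved 1.6 units closer together.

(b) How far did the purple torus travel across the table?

3.6

From (1.9, 5.1) to (4.1, 8.0), the purple torus covered √(2.2² + 2.9²) ≈ 3.6 units.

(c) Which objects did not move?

the magenta cube and the green sphere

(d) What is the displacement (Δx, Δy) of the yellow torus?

(0.8, 1.5)

From the two frames, the yellow torus sits at roughly (1.9, 2.7) before and (2.7, 4.2) after.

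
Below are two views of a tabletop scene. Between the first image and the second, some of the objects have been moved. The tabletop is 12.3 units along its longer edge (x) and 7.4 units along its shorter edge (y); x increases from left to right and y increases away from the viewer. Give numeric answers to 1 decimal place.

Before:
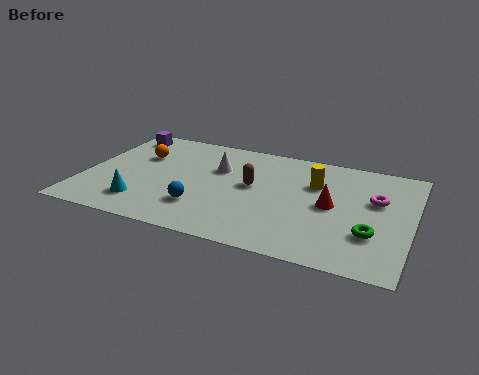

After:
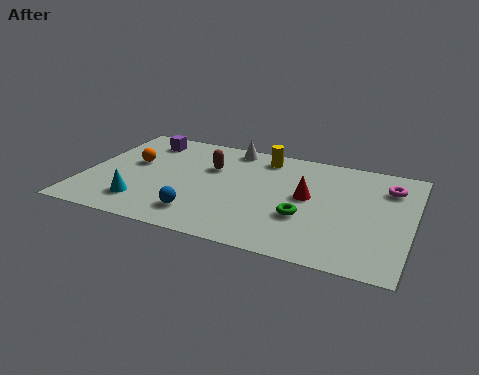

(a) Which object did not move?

the cyan cone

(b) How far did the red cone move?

0.9

From (9.3, 3.7) to (8.4, 4.0), the red cone covered √(0.9² + 0.3²) ≈ 0.9 units.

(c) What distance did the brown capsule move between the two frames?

1.9

The brown capsule was near (6.3, 4.1) before and (4.6, 4.9) after, so it travelled √(1.7² + 0.8²) ≈ 1.9 units.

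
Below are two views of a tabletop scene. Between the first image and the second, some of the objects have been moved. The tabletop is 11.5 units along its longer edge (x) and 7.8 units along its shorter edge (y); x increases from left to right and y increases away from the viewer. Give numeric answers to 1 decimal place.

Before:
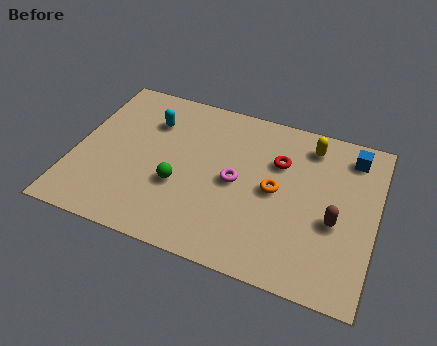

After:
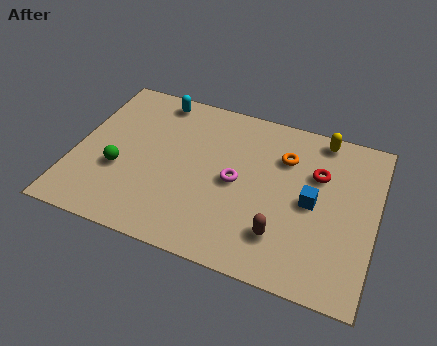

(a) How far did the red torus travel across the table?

1.5

The red torus moved from about (7.7, 5.3) to (9.2, 5.2), a distance of √(1.5² + 0.1²) ≈ 1.5.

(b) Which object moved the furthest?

the blue cube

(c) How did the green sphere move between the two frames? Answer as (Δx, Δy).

(-2.3, 0.0)

The green sphere started near (4.1, 2.9) and ended near (1.8, 2.9).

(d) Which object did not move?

the magenta torus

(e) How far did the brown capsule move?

2.3

The brown capsule moved from about (10.0, 3.2) to (8.1, 1.9), a distance of √(1.9² + 1.3²) ≈ 2.3.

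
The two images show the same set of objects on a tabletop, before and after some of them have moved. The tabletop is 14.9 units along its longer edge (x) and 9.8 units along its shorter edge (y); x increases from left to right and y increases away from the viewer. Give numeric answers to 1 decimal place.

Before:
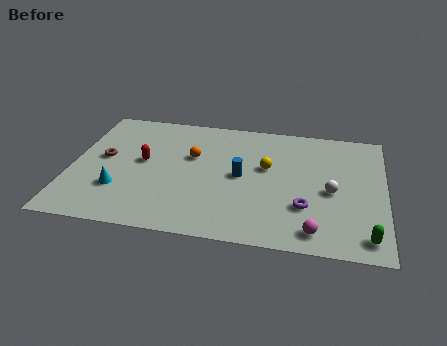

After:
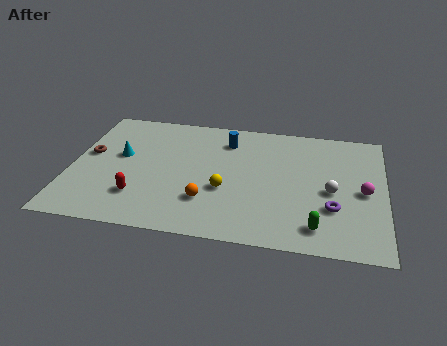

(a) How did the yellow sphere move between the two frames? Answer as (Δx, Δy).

(-1.9, -2.1)

From the two frames, the yellow sphere sits at roughly (9.3, 5.8) before and (7.4, 3.7) after.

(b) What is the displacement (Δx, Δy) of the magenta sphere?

(2.2, 3.3)

The magenta sphere was at about (11.7, 1.3) and moved to about (13.9, 4.6).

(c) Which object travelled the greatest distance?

the magenta sphere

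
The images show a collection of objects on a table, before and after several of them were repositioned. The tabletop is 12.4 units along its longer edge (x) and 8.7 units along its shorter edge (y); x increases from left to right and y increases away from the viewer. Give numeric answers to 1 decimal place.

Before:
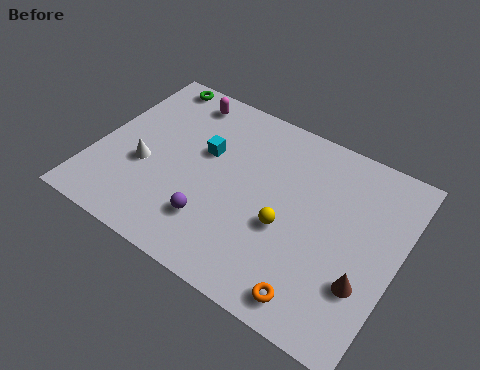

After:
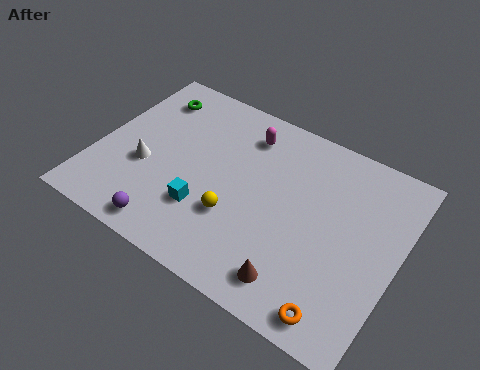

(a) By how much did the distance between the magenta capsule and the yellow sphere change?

-2.4

The distance was about 6.5 in the first image and 4.1 in the second, so they moved 2.4 units closer together.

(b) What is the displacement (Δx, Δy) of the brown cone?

(-2.5, -1.3)

The brown cone was at about (11.3, 2.7) and moved to about (8.8, 1.4).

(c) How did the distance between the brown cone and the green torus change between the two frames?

-2.0

Before: roughly 11.1 units apart; after: 9.1. That's 2.0 units closer together.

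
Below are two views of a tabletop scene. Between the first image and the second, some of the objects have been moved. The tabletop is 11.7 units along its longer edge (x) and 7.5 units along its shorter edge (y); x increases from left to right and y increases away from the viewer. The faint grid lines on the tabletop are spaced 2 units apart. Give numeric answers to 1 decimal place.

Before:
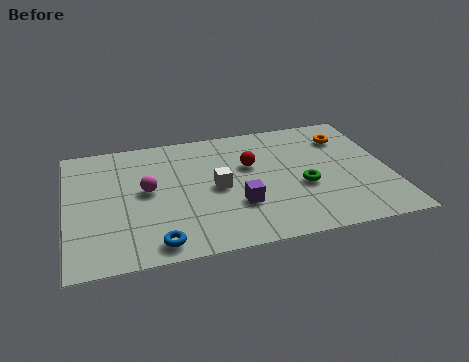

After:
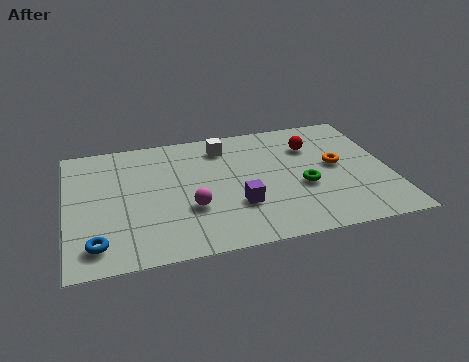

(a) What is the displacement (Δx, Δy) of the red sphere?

(2.3, 0.7)

The red sphere started near (6.7, 4.7) and ended near (9.0, 5.4).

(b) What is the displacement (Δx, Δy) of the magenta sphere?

(1.5, -1.4)

The magenta sphere was at about (2.9, 4.0) and moved to about (4.4, 2.6).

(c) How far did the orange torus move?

1.8

From (10.3, 5.7) to (9.8, 4.0), the orange torus covered √(0.5² + 1.7²) ≈ 1.8 units.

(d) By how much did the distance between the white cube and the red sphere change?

+1.6

The distance was about 1.7 in the first image and 3.3 in the second, so they moved 1.6 units further apart.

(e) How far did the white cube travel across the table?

2.5

The white cube was near (5.4, 3.6) before and (5.8, 6.1) after, so it travelled √(0.4² + 2.5²) ≈ 2.5 units.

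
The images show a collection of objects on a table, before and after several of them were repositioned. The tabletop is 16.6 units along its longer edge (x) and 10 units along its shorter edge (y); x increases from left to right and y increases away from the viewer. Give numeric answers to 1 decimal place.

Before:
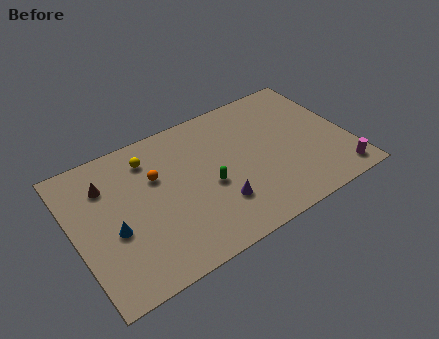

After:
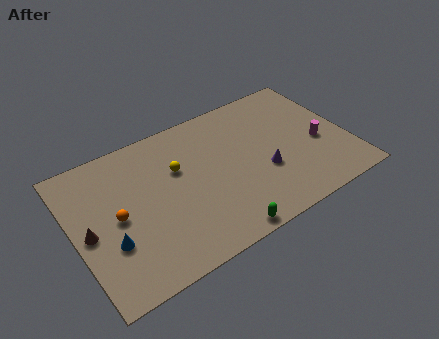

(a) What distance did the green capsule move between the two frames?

3.5

The green capsule moved from about (8.0, 4.3) to (8.1, 0.8), a distance of √(0.1² + 3.5²) ≈ 3.5.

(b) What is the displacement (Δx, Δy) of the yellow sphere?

(1.5, -1.6)

The yellow sphere started near (4.9, 8.0) and ended near (6.4, 6.4).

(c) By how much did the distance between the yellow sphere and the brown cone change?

+3.1

The distance was about 2.8 in the first image and 5.9 in the second, so they moved 3.1 units further apart.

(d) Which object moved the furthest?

the green capsule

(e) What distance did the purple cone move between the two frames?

3.1

The purple cone moved from about (8.3, 2.8) to (11.3, 3.7), a distance of √(3.0² + 0.9²) ≈ 3.1.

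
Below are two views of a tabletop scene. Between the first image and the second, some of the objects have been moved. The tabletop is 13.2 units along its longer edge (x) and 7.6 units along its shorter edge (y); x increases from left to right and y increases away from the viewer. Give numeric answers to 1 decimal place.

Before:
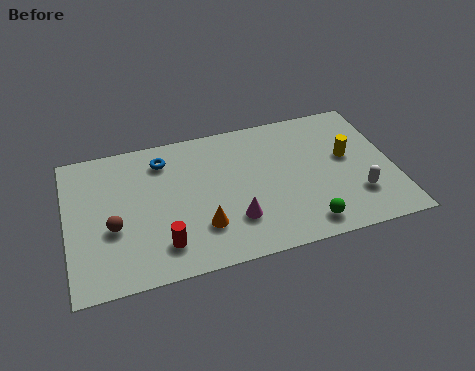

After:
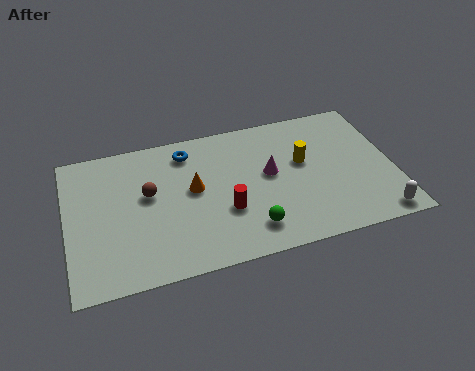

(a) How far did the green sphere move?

2.2

The green sphere moved from about (9.4, 1.1) to (7.2, 1.5), a distance of √(2.2² + 0.4²) ≈ 2.2.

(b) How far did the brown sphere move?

2.1

The brown sphere moved from about (1.8, 3.0) to (3.3, 4.4), a distance of √(1.5² + 1.4²) ≈ 2.1.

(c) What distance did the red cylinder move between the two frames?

2.8

The red cylinder was near (3.7, 1.6) before and (6.3, 2.7) after, so it travelled √(2.6² + 1.1²) ≈ 2.8 units.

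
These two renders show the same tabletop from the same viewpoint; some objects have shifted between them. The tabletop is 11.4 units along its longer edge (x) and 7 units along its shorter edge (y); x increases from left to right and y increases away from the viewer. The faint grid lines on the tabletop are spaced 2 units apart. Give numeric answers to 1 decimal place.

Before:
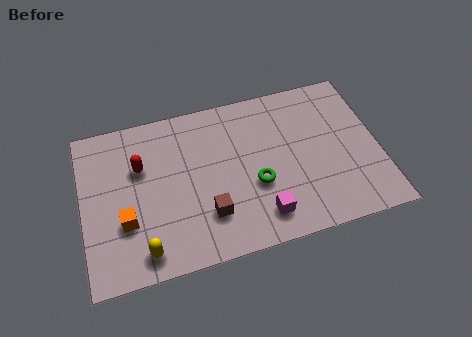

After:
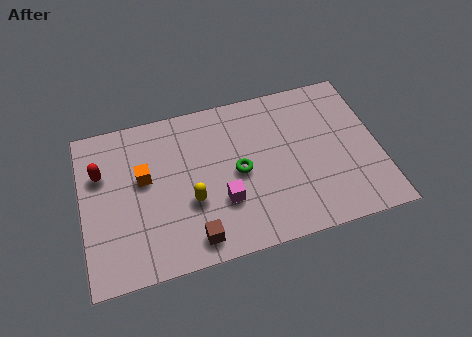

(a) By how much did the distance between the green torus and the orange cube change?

-1.3

The distance was about 5.0 in the first image and 3.7 in the second, so they moved 1.3 units closer together.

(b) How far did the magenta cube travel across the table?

1.7

From (6.7, 1.3) to (5.3, 2.3), the magenta cube covered √(1.4² + 1.0²) ≈ 1.7 units.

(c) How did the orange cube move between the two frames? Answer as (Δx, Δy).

(0.8, 1.7)

The orange cube was at about (1.6, 2.4) and moved to about (2.4, 4.1).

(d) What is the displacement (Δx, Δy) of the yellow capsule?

(1.9, 1.6)

The yellow capsule started near (2.2, 1.0) and ended near (4.1, 2.6).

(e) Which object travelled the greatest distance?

the yellow capsule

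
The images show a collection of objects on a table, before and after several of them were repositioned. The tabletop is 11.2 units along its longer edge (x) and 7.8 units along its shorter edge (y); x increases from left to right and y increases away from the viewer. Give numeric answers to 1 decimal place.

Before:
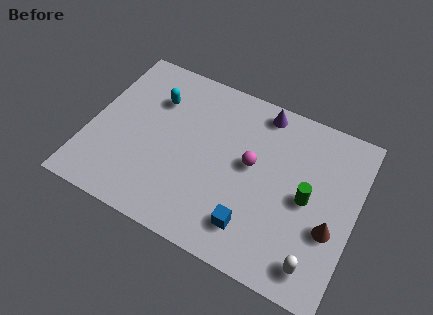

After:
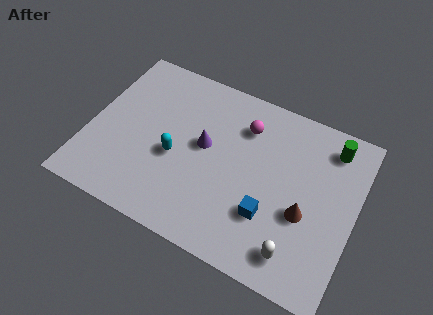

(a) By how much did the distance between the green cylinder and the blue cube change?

+1.6

Before: roughly 3.0 units apart; after: 4.6. That's 1.6 units further apart.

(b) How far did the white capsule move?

0.8

The white capsule moved from about (9.9, 1.2) to (9.1, 1.3), a distance of √(0.8² + 0.1²) ≈ 0.8.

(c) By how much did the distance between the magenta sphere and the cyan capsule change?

-0.8

Before: roughly 4.5 units apart; after: 3.7. That's 0.8 units closer together.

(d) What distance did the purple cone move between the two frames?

3.3

From (6.9, 6.9) to (4.8, 4.3), the purple cone covered √(2.1² + 2.6²) ≈ 3.3 units.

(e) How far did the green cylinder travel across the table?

2.8

The green cylinder was near (9.2, 3.8) before and (9.9, 6.5) after, so it travelled √(0.7² + 2.7²) ≈ 2.8 units.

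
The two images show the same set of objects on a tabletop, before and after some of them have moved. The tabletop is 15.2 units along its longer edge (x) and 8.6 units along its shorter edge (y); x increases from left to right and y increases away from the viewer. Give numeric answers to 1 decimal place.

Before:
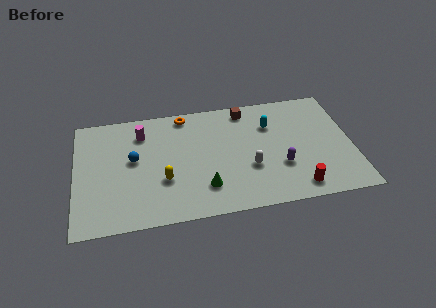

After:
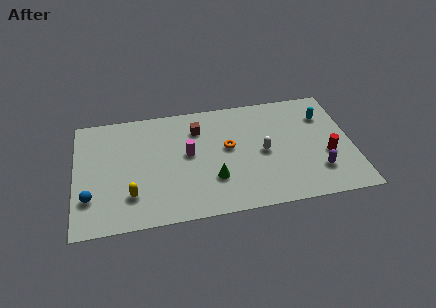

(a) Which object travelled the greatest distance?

the orange torus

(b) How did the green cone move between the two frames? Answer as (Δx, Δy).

(0.5, 0.5)

The green cone was at about (7.0, 2.1) and moved to about (7.5, 2.6).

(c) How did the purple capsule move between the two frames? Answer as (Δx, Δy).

(2.0, -0.7)

The purple capsule started near (11.2, 2.9) and ended near (13.2, 2.2).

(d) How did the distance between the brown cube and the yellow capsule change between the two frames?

-0.8

They were about 6.5 units apart before and 5.7 after — 0.8 units closer together.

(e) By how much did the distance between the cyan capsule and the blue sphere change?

+5.9

The distance was about 7.7 in the first image and 13.6 in the second, so they moved 5.9 units further apart.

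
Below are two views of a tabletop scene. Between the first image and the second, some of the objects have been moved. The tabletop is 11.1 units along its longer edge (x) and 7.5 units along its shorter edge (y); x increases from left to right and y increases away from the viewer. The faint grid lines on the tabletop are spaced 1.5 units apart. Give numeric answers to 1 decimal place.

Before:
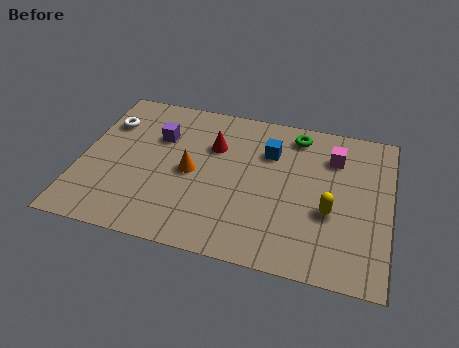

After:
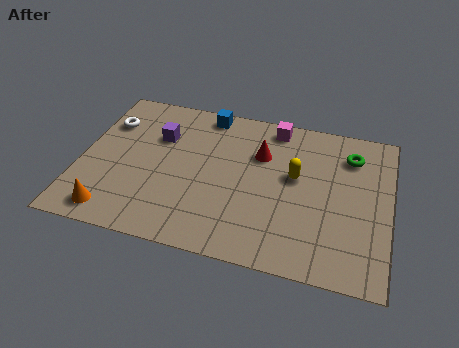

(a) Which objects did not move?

the white torus and the purple cube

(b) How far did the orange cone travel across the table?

3.7

From (4.0, 3.6) to (1.4, 1.0), the orange cone covered √(2.6² + 2.6²) ≈ 3.7 units.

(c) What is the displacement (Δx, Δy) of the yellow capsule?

(-1.3, 1.4)

From the two frames, the yellow capsule sits at roughly (9.0, 2.9) before and (7.7, 4.3) after.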